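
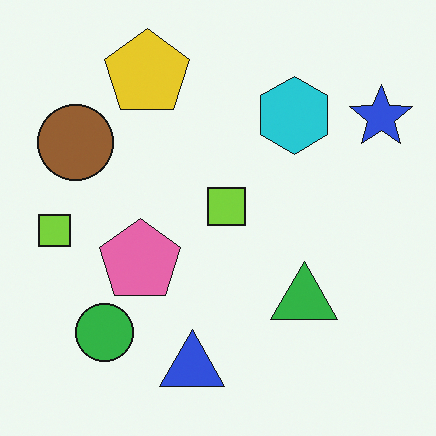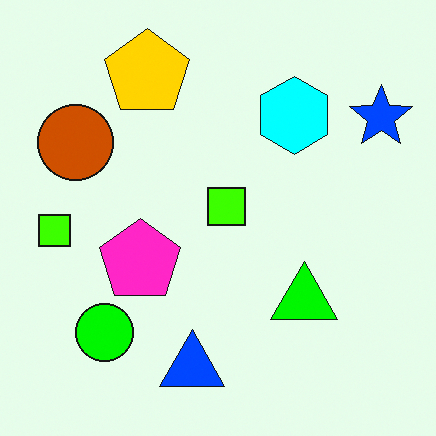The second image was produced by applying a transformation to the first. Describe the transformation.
The transformation is: made much more vivid (saturation change).

All colors are more vivid — a global saturation change.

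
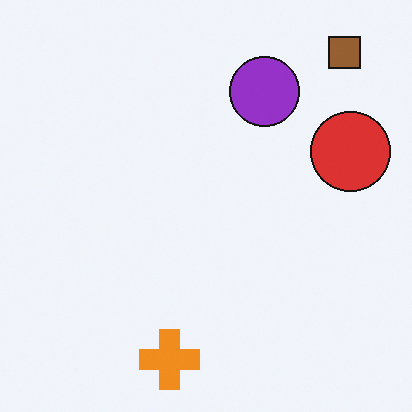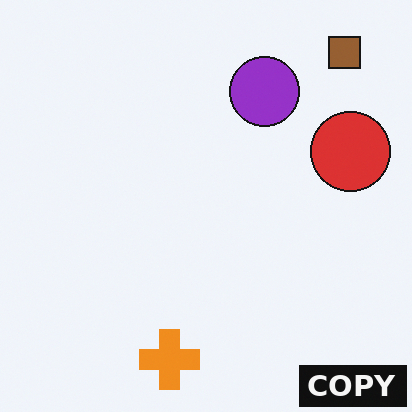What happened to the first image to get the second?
It was watermarked with the text "COPY" in the lower-right corner.

A dark label reading "COPY" appears in the lower-right corner.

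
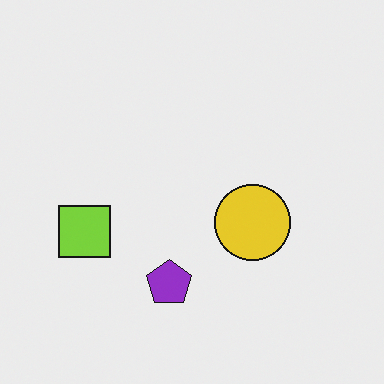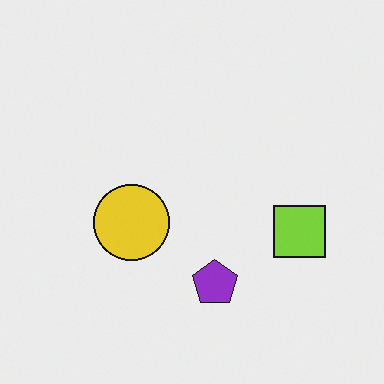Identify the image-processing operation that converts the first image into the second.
Flipped horizontally (left ↔ right).

The lime square is in the left of the first image and the right of the second — shapes on opposite sides of the vertical midline have swapped in a mirror flip.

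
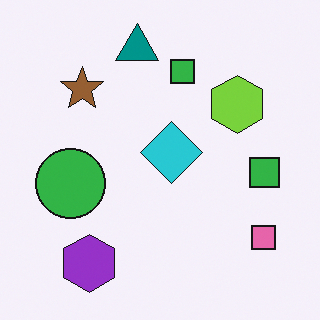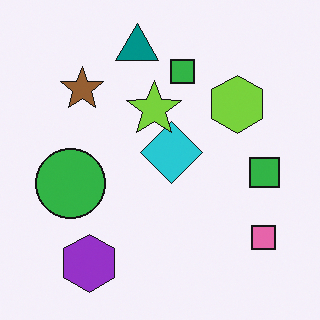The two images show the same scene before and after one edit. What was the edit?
Overlaid with an additional lime star.

A lime star appears in the second image that is absent from the first.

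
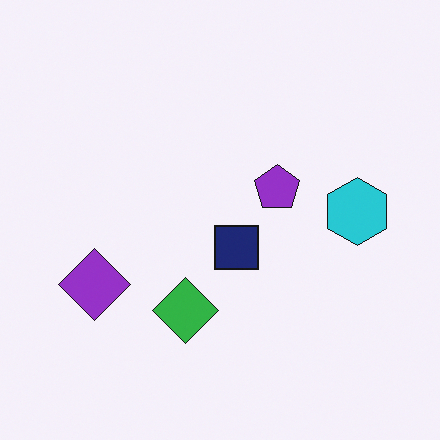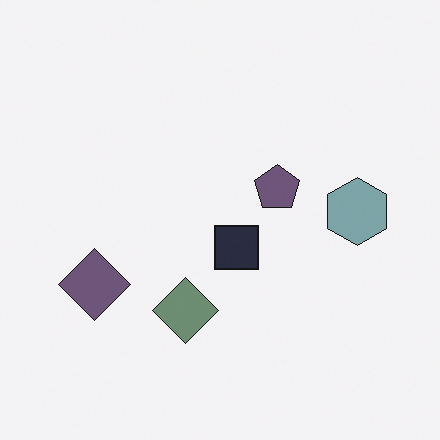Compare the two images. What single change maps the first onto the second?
The image was made much more muted (saturation change).

All colors are more muted and greyish — a global saturation change.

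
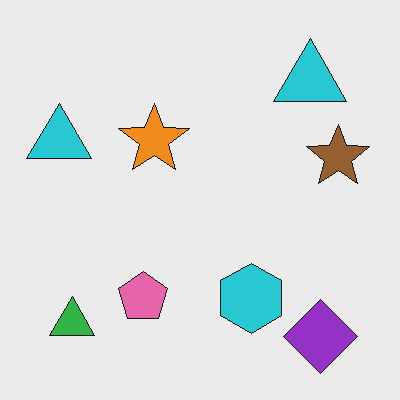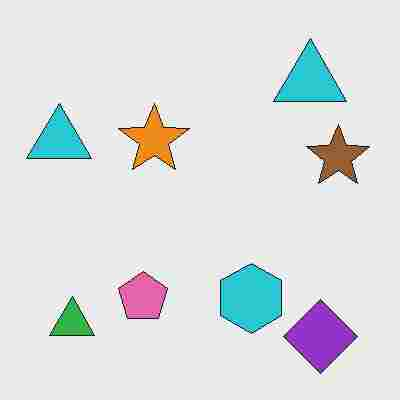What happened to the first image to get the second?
This is the original image degraded with heavy JPEG compression.

Blocky 8×8 compression artifacts appear around shape edges and the flat background shows ringing — characteristic JPEG degradation.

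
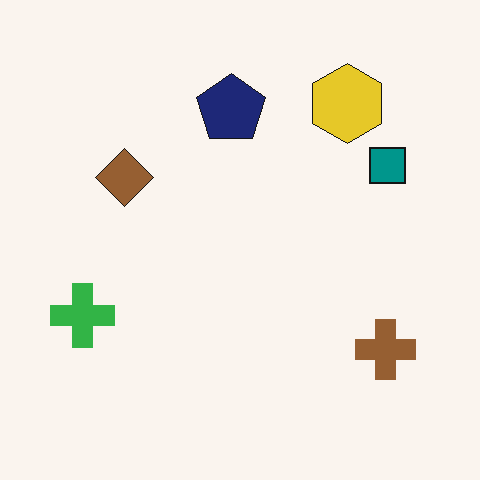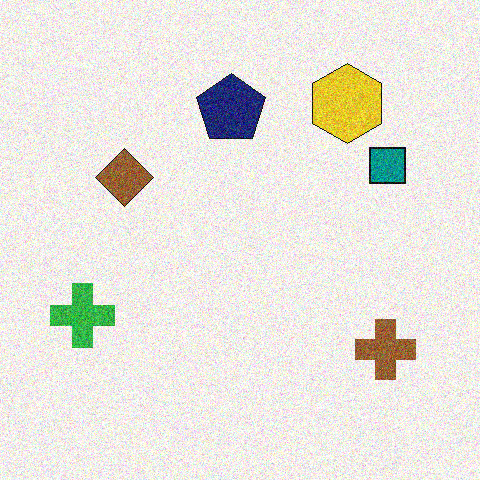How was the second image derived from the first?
The second image is the first degraded with moderate additive noise.

Random speckle covers the whole image, including the flat background.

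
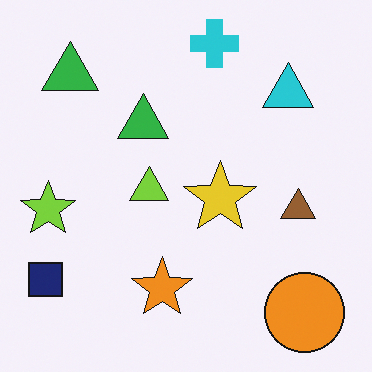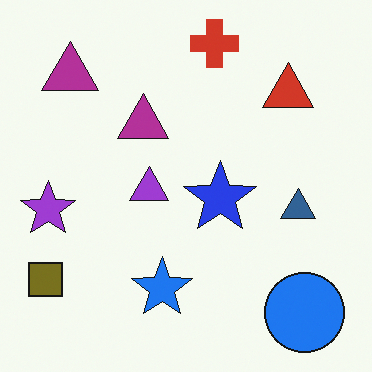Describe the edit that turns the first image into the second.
It was hue-shifted by a large amount.

Every shape's color has rotated by the same amount around the hue wheel — a uniform hue shift.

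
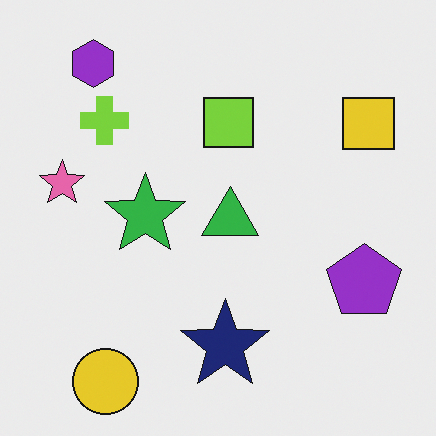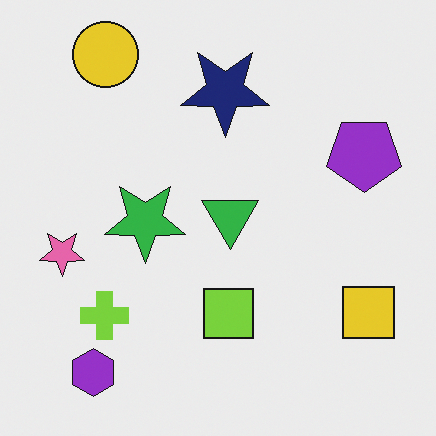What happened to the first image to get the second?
It was flipped vertically (top ↔ bottom).

The yellow circle is in the bottom-left of the first image and the top-left of the second — shapes on opposite sides of the horizontal midline have swapped in a mirror flip.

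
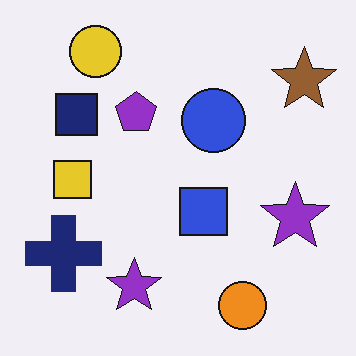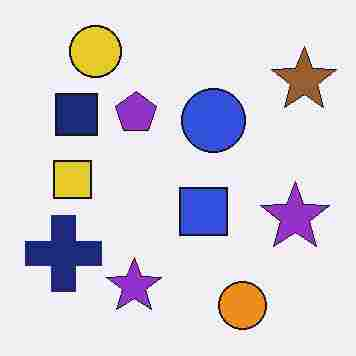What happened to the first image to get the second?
The transformation is: heavily JPEG-compressed with obvious blocking artifacts.

Blocky 8×8 compression artifacts appear around shape edges and the flat background shows ringing — characteristic JPEG degradation.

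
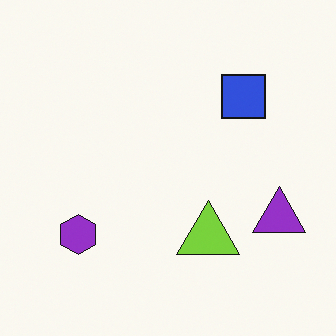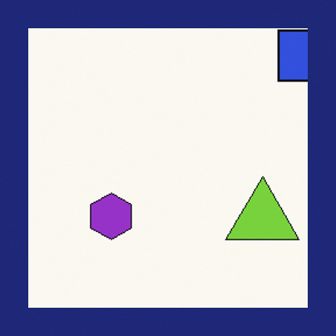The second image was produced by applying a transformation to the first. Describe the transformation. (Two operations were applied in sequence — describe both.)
The transformation is: cropped to a modestly smaller region and rescaled, then framed with a navy border.

The visible shapes are larger and the field of view is narrower; shapes near the original edges may be partly or wholly outside the frame — a crop-and-rescale. A solid navy frame runs around the edge of the second image, with the content slightly shrunk inside it.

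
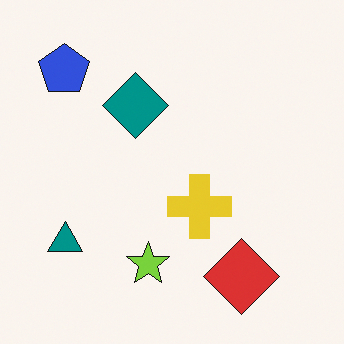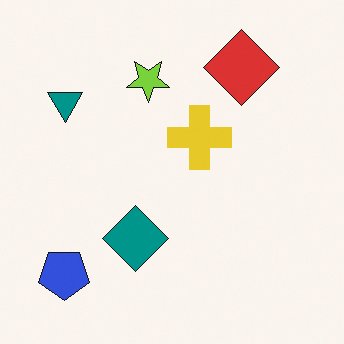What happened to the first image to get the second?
This is the original image flipped vertically (top ↔ bottom).

The red diamond is in the bottom-right of the first image and the top-right of the second — shapes on opposite sides of the horizontal midline have swapped in a mirror flip.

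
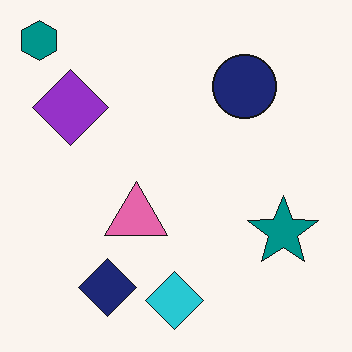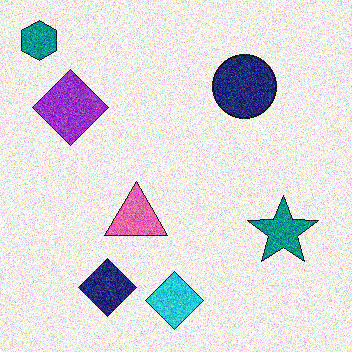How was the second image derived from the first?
The second image is the first degraded with strong gaussian noise.

Random speckle covers the whole image, including the flat background.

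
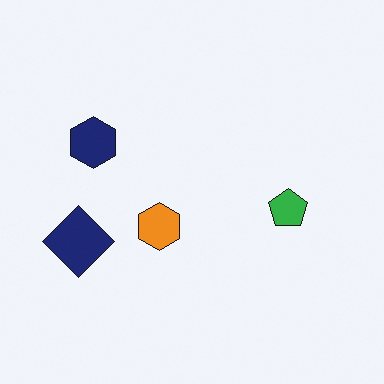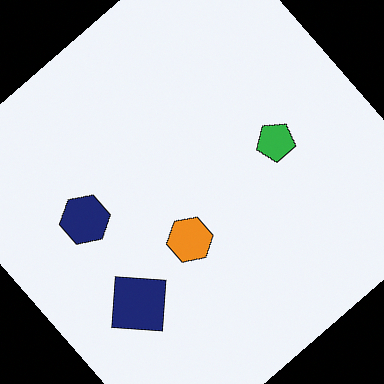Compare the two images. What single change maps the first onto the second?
This is the original image rotated counter-clockwise by a large amount — several tens of degrees.

Every shape is tilted by the same angle and the image corners show triangular fill wedges — a whole-image rotation by a non-right angle.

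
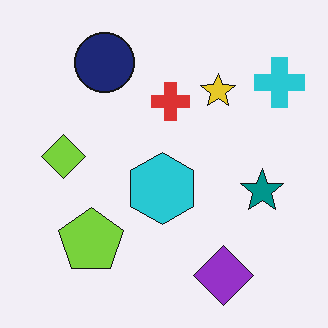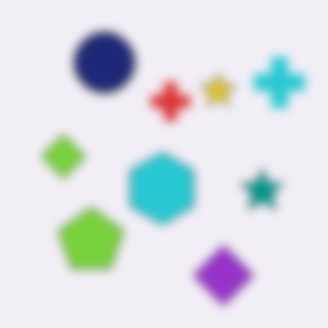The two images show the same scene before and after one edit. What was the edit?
This is the original image strongly gaussian-blurred.

Shape edges and outlines are uniformly softened across the whole image.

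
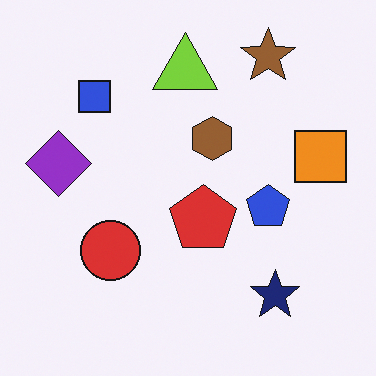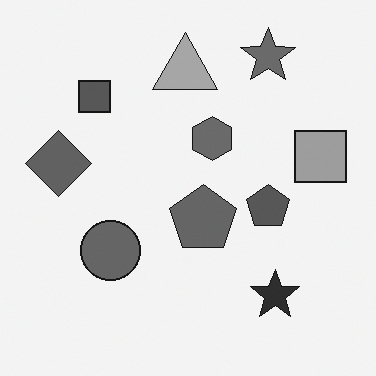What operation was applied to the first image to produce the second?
Converted to grayscale.

All color is removed — every shape is now a shade of grey.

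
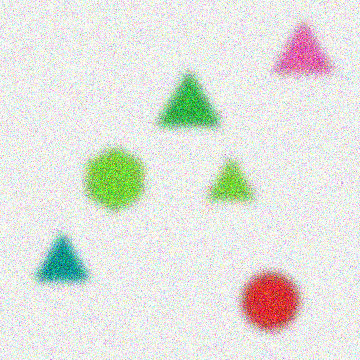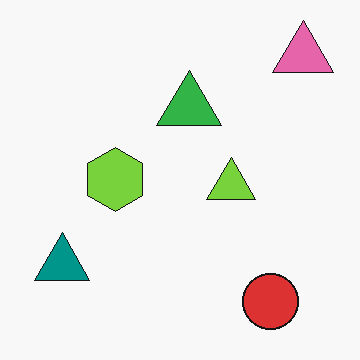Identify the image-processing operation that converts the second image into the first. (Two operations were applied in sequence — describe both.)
The transformation is: heavily blurred, then degraded with a thick layer of grain.

Shape edges and outlines are uniformly softened across the whole image. Random speckle covers the whole image, including the flat background.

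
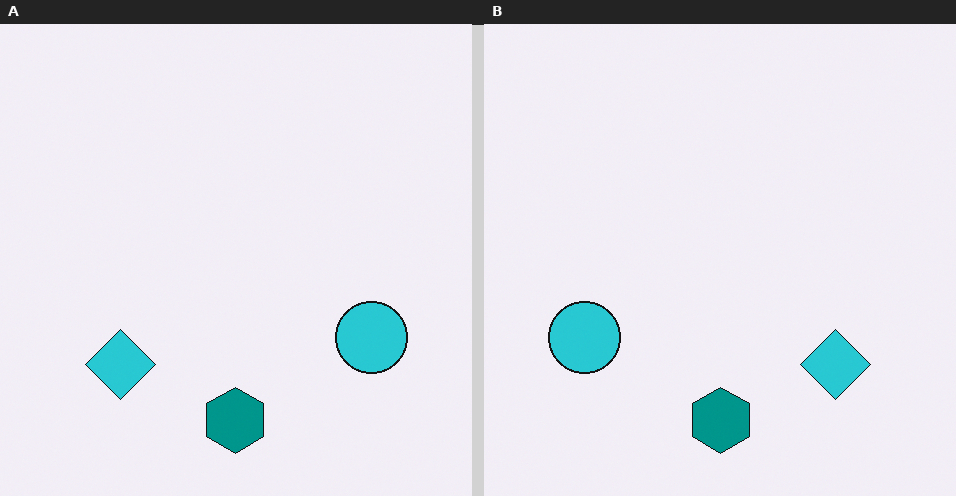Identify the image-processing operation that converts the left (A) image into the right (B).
Flipped horizontally (left ↔ right).

The cyan circle is in the right of the left (A) image and the left of the right (B) — shapes on opposite sides of the vertical midline have swapped in a mirror flip.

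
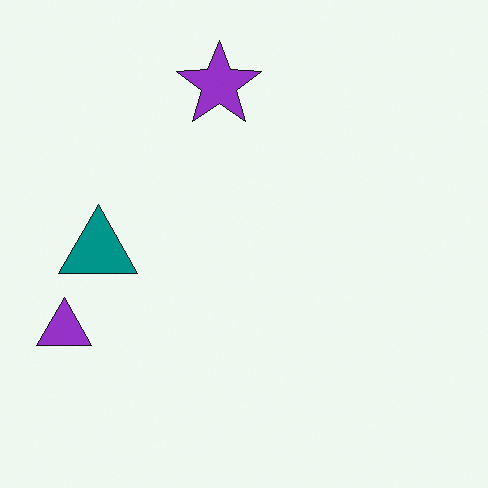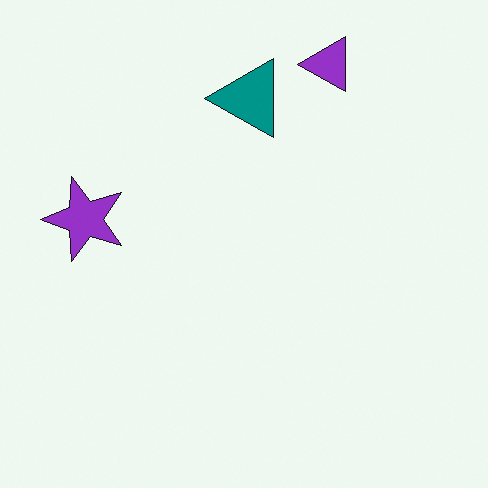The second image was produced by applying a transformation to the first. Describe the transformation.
Transposed (reflected across the top-left ↔ bottom-right diagonal).

Shapes have swapped their row and column positions — what was in the top-right is now in the bottom-left — a diagonal reflection.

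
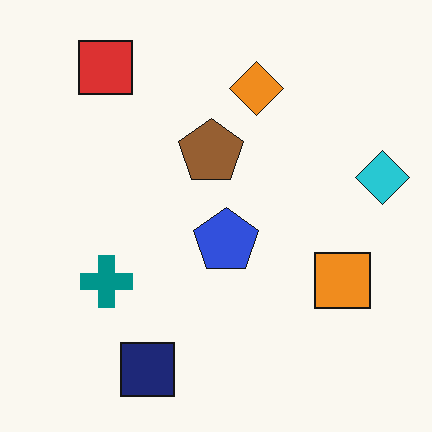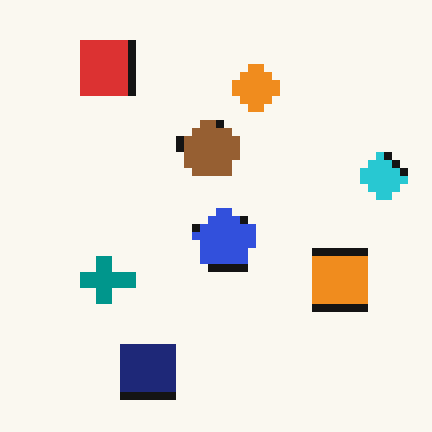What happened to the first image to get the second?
The second image is the first moderately pixelated.

Shapes are reduced to large square blocks; fine edges and outlines are lost — a downscale-then-upscale (mosaic) effect.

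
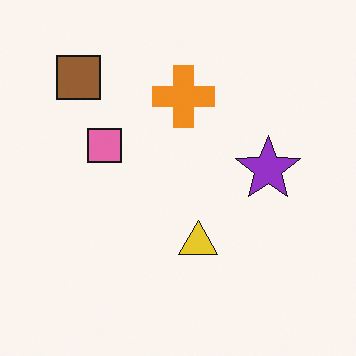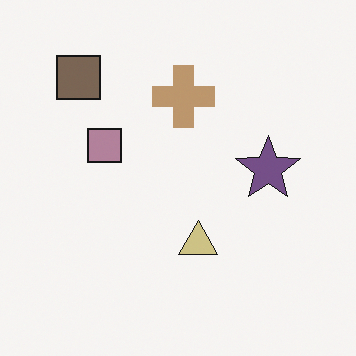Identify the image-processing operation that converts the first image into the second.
The image was made much more muted (saturation change).

All colors are more muted and greyish — a global saturation change.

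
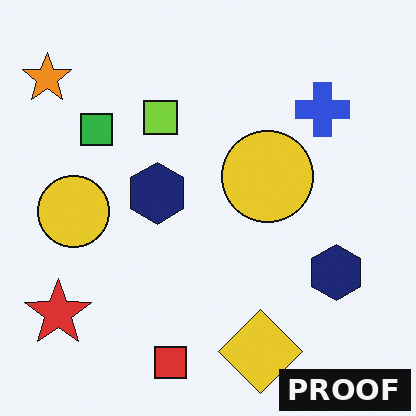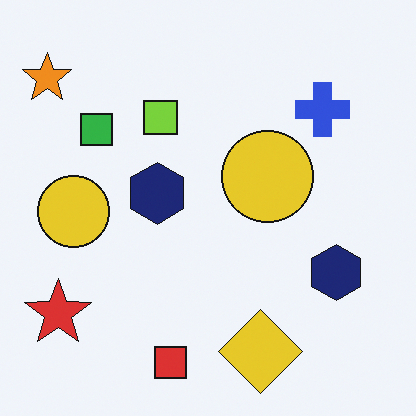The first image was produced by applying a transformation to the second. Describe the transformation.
It was watermarked with the text "PROOF" in the lower-right corner.

A dark label reading "PROOF" appears in the lower-right corner.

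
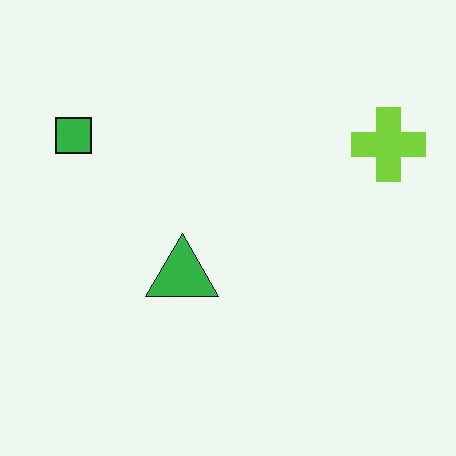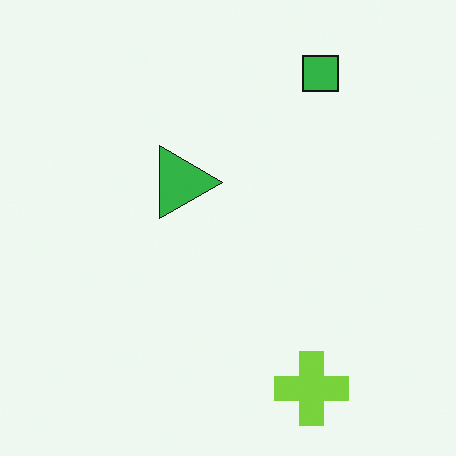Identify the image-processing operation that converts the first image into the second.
The transformation is: rotated 90° clockwise.

The green square sits in the top-left of the first image and the top-right of the second — consistent with a whole-image 90° clockwise rotation.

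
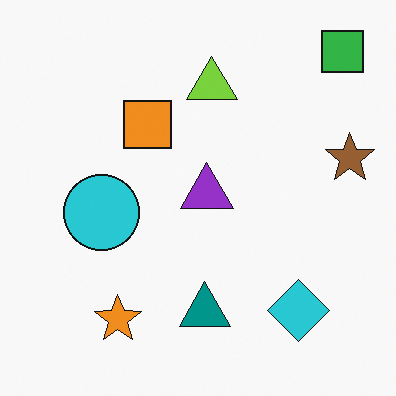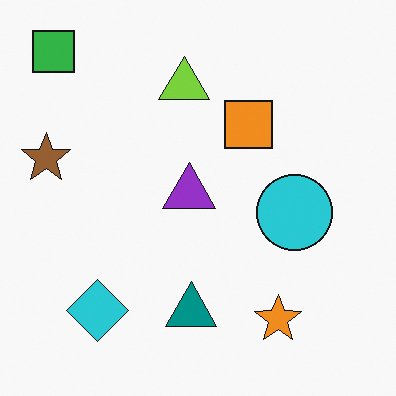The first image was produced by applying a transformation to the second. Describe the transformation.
It was flipped horizontally (left ↔ right).

The brown star is in the left of the second image and the right of the first — shapes on opposite sides of the vertical midline have swapped in a mirror flip.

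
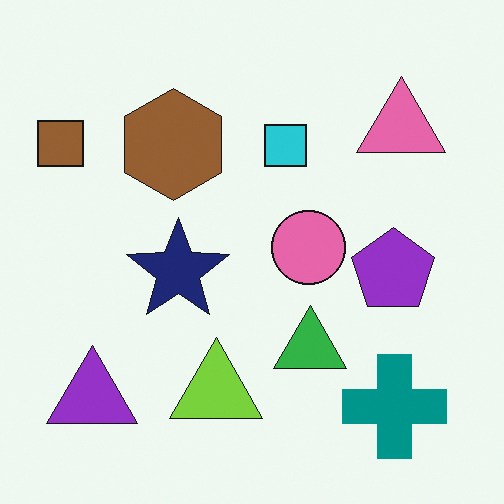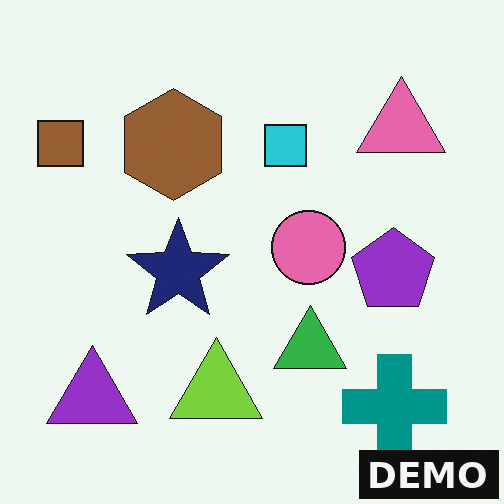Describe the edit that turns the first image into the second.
The transformation is: watermarked with the text "DEMO" in the lower-right corner.

A dark label reading "DEMO" appears in the lower-right corner.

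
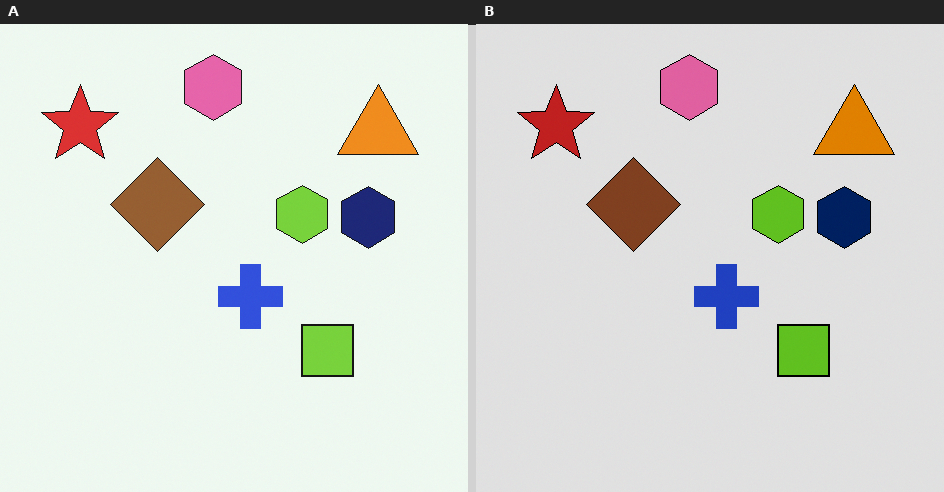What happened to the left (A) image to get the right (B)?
The right (B) image is the left (A) posterized to a reduced palette.

Each flat color has snapped to a coarser quantized level — most visibly, the near-white background has dropped to a flat grey.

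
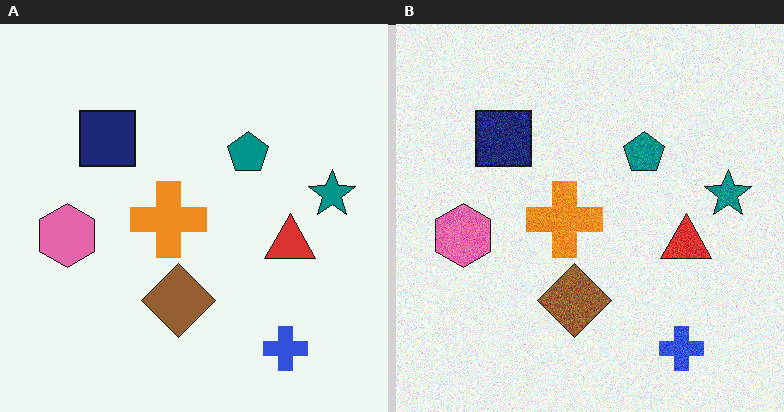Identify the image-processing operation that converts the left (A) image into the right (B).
The transformation is: degraded with moderate additive noise.

Random speckle covers the whole image, including the flat background.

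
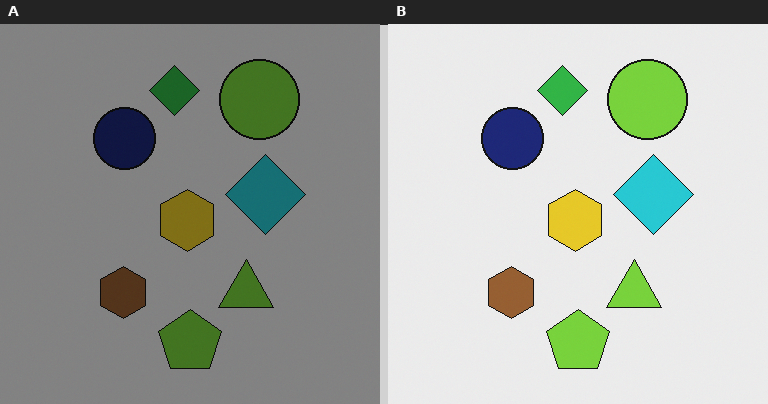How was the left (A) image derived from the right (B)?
The image was noticeably darkened.

Every pixel — background and shapes alike — is uniformly darkened.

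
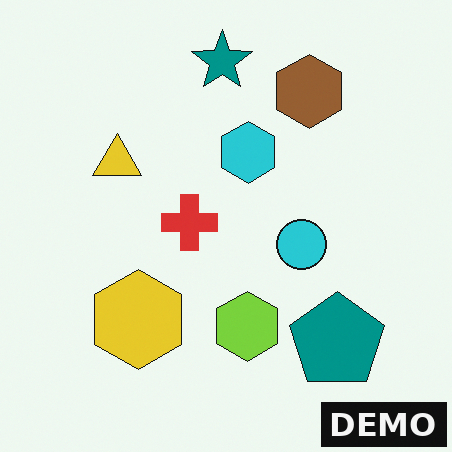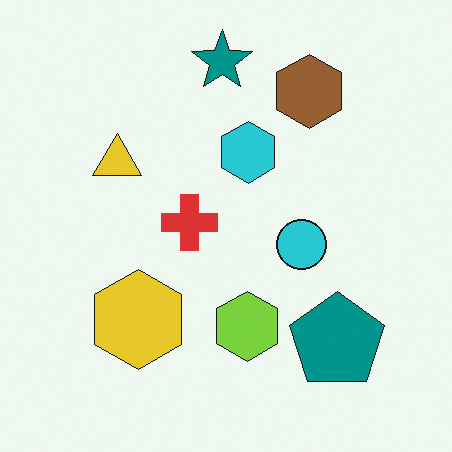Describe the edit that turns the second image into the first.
Watermarked with the text "DEMO" in the lower-right corner.

A dark label reading "DEMO" appears in the lower-right corner.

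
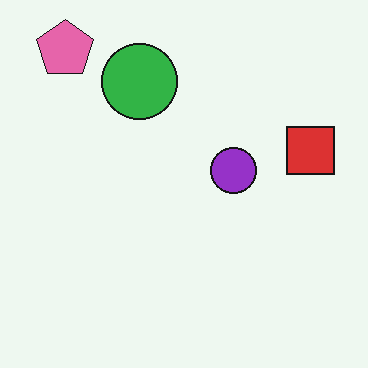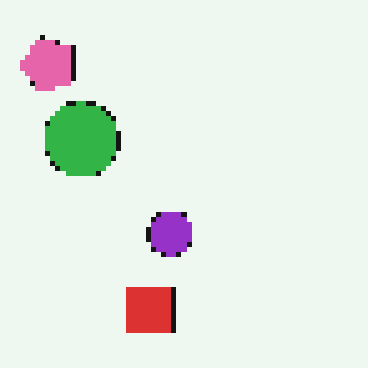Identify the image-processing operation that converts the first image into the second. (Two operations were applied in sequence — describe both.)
The transformation is: transposed (reflected across the top-left ↔ bottom-right diagonal), then mildly pixelated.

Shapes have swapped their row and column positions — what was in the top-right is now in the bottom-left — a diagonal reflection. Shapes are reduced to large square blocks; fine edges and outlines are lost — a downscale-then-upscale (mosaic) effect.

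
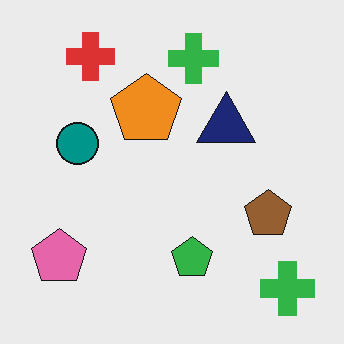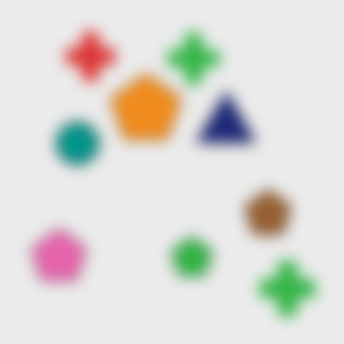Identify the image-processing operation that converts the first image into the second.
The image was heavily blurred.

Shape edges and outlines are uniformly softened across the whole image.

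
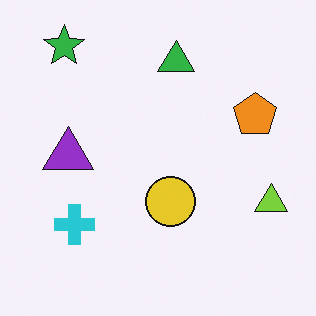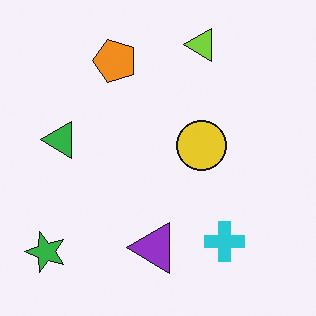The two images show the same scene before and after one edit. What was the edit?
This is the original image rotated 90° counter-clockwise.

The green star sits in the top-left of the first image and the bottom-left of the second — consistent with a whole-image 90° counter-clockwise rotation.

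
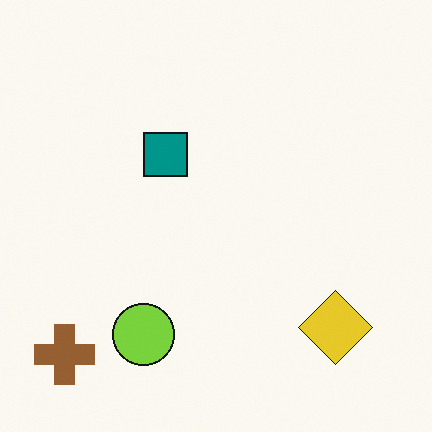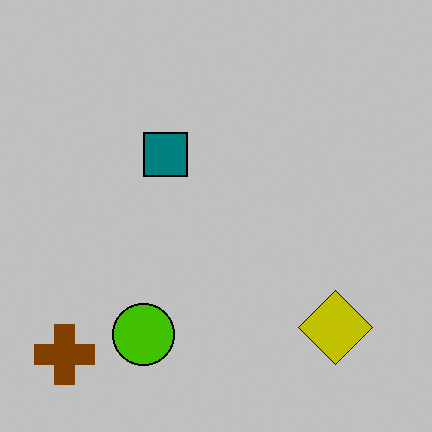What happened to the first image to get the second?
The second image is the first aggressively posterized.

Each flat color has snapped to a coarser quantized level — most visibly, the near-white background has dropped to a flat grey.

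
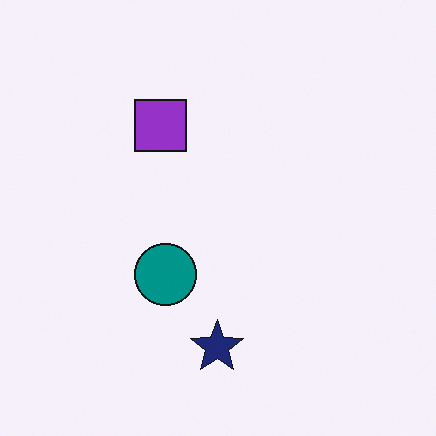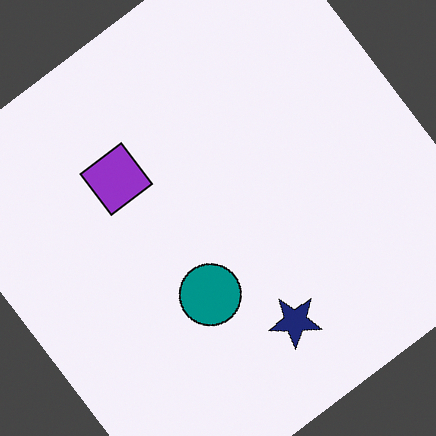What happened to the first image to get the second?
The image was rotated counter-clockwise by a large amount — several tens of degrees.

Every shape is tilted by the same angle and the image corners show triangular fill wedges — a whole-image rotation by a non-right angle.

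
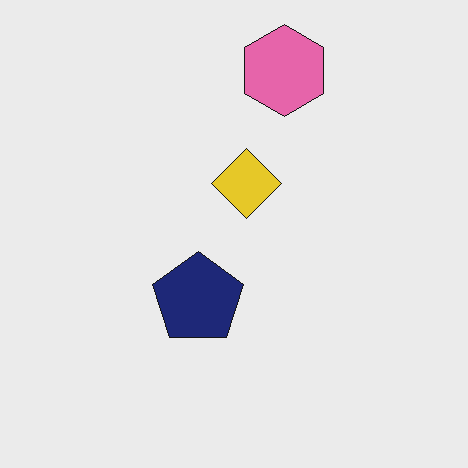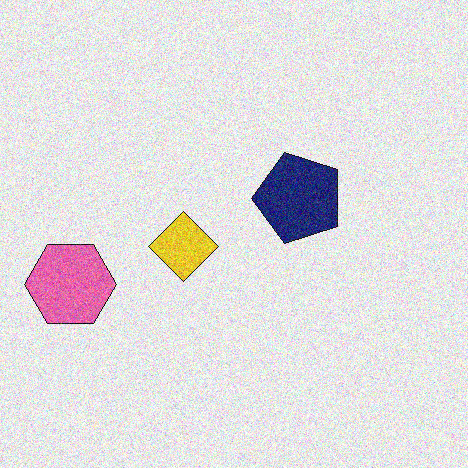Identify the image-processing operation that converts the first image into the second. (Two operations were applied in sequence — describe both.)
It was degraded with moderate additive noise, then transposed (reflected across the top-left ↔ bottom-right diagonal).

Random speckle covers the whole image, including the flat background. Shapes have swapped their row and column positions — what was in the top-right is now in the bottom-left — a diagonal reflection.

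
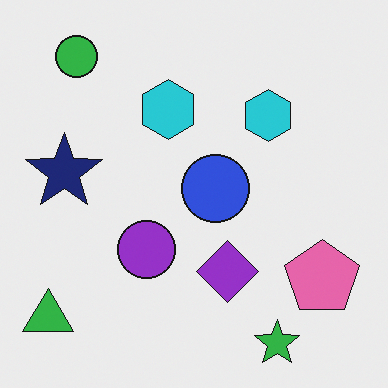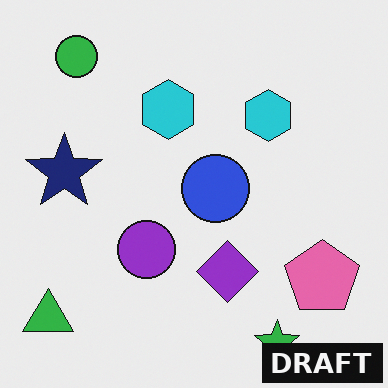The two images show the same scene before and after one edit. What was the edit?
The transformation is: watermarked with the text "DRAFT" in the lower-right corner.

A dark label reading "DRAFT" appears in the lower-right corner.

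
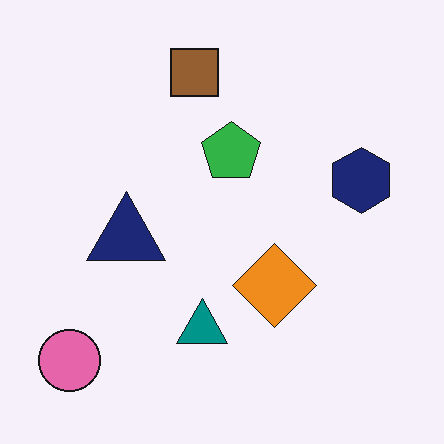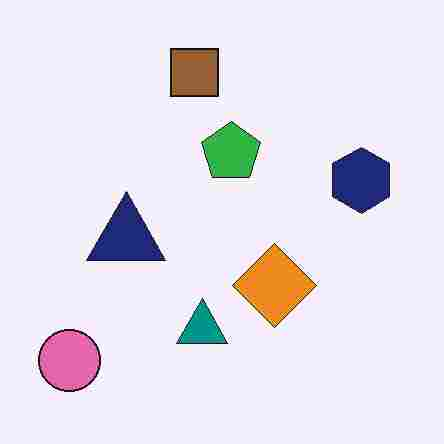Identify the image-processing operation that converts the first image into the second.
Heavily JPEG-compressed with obvious blocking artifacts.

Blocky 8×8 compression artifacts appear around shape edges and the flat background shows ringing — characteristic JPEG degradation.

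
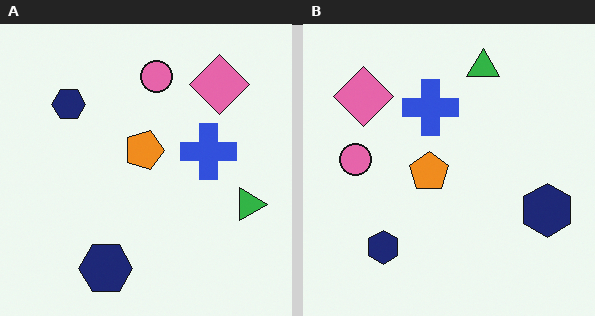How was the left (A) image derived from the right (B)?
Rotated 90° clockwise.

The pink diamond sits in the top-left of the right (B) image and the top-right of the left (A) — consistent with a whole-image 90° clockwise rotation.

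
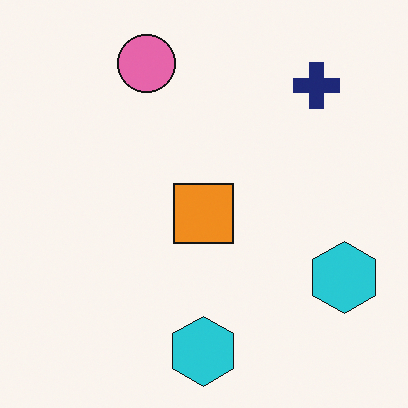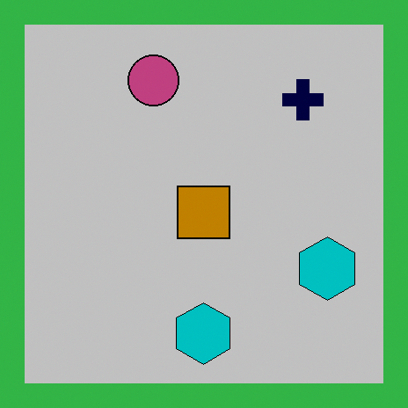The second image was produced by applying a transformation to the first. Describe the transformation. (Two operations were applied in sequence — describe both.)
The transformation is: aggressively posterized, then framed with a green border.

Each flat color has snapped to a coarser quantized level — most visibly, the near-white background has dropped to a flat grey. A solid green frame runs around the edge of the second image, with the content slightly shrunk inside it.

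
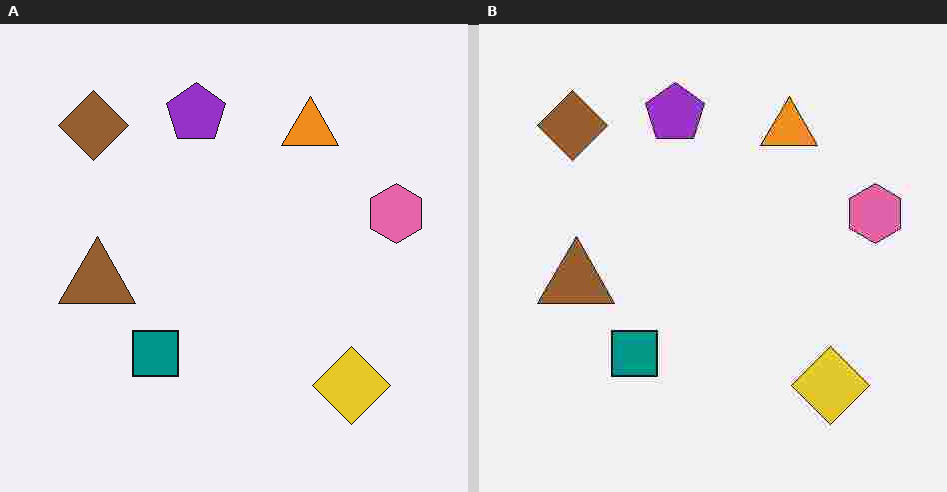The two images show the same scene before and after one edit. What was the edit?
The right (B) image is the left (A) heavily JPEG-compressed with obvious blocking artifacts.

Blocky 8×8 compression artifacts appear around shape edges and the flat background shows ringing — characteristic JPEG degradation.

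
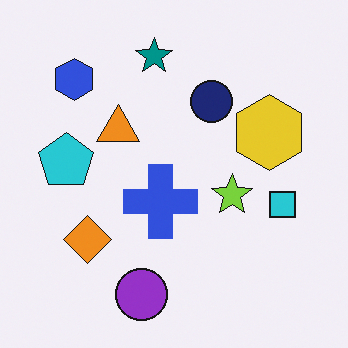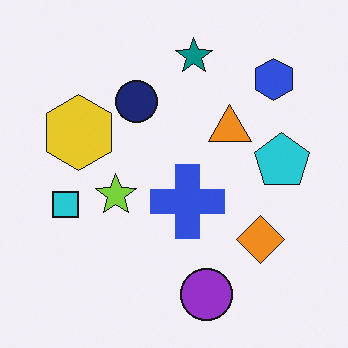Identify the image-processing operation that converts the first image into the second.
The transformation is: flipped horizontally (left ↔ right).

The cyan square is in the right of the first image and the left of the second — shapes on opposite sides of the vertical midline have swapped in a mirror flip.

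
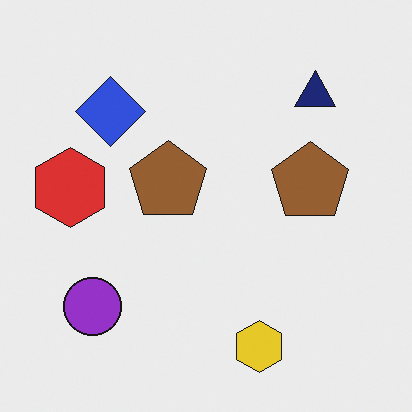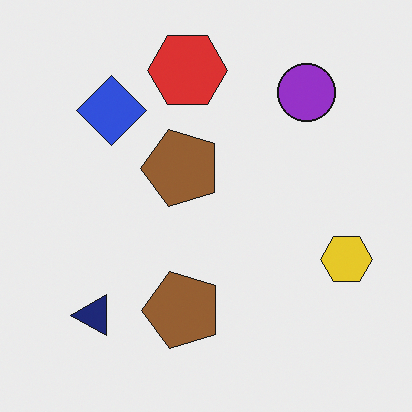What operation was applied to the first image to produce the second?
The second image is the first transposed (reflected across the top-left ↔ bottom-right diagonal).

Shapes have swapped their row and column positions — what was in the top-right is now in the bottom-left — a diagonal reflection.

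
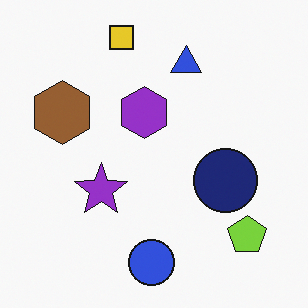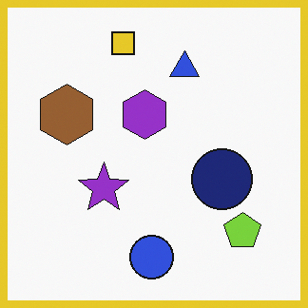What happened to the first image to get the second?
It was framed with a yellow border.

A solid yellow frame runs around the edge of the second image, with the content slightly shrunk inside it.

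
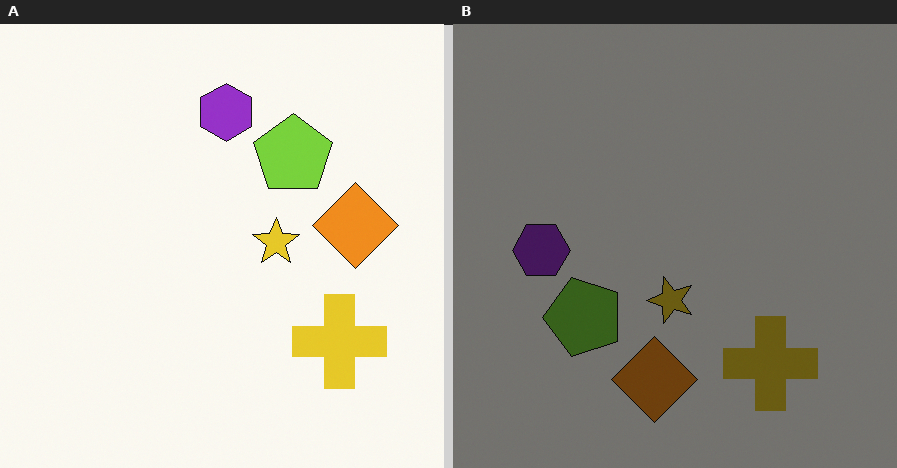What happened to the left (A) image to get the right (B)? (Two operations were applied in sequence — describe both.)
The right (B) image is the left (A) transposed (reflected across the top-left ↔ bottom-right diagonal), then noticeably darkened.

Shapes have swapped their row and column positions — what was in the top-right is now in the bottom-left — a diagonal reflection. Every pixel — background and shapes alike — is uniformly darkened.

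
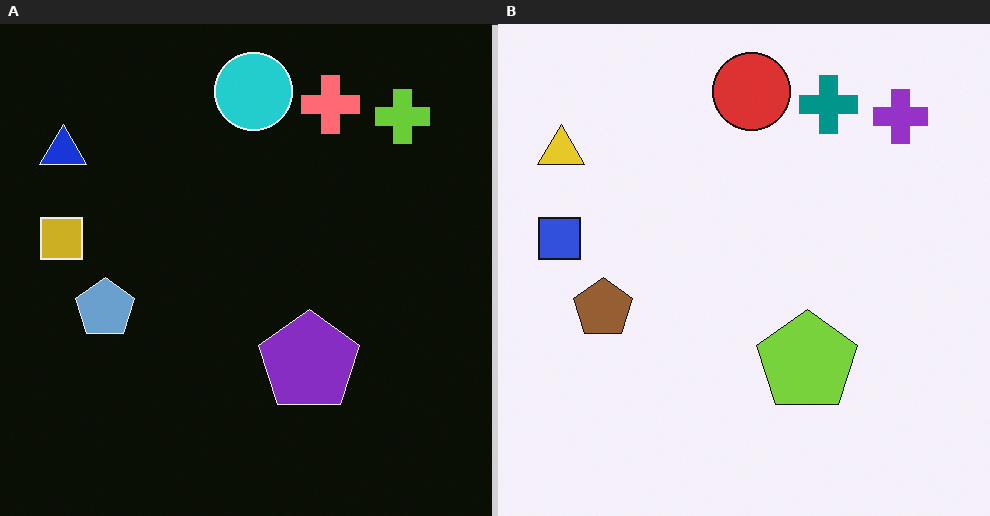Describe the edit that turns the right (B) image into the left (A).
The left (A) image is the right (B) color-inverted (negative).

The light background has become dark and every shape's color is its complement — a photographic negative.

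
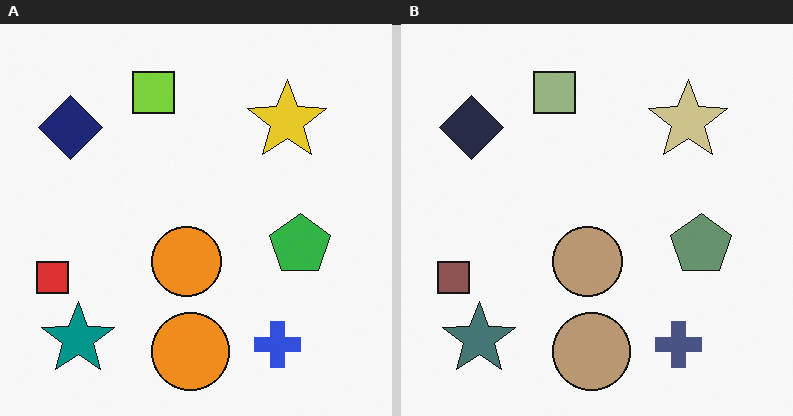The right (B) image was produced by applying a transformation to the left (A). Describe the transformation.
This is the original image heavily desaturated.

All colors are more muted and greyish — a global saturation change.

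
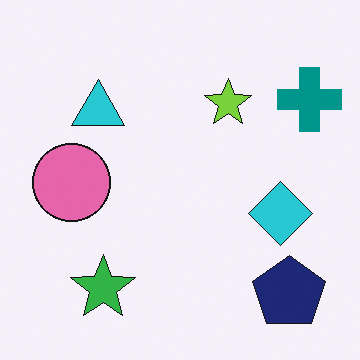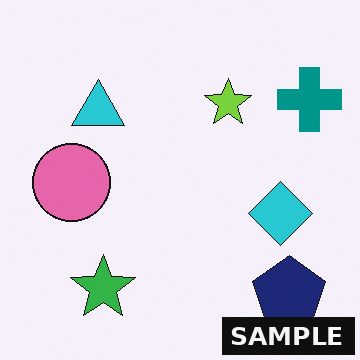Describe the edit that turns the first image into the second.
The image was watermarked with the text "SAMPLE" in the lower-right corner.

A dark label reading "SAMPLE" appears in the lower-right corner.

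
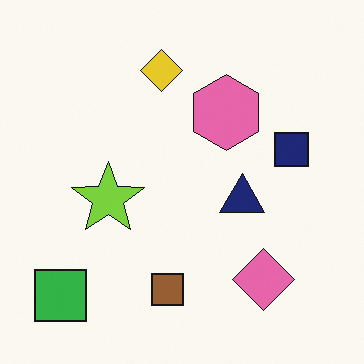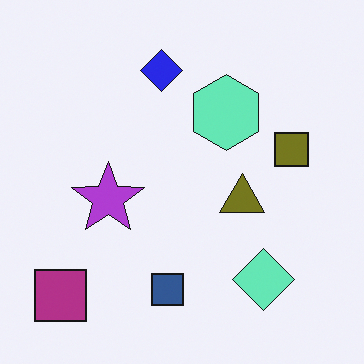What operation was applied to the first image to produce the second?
This is the original image hue-shifted by a large amount.

Every shape's color has rotated by the same amount around the hue wheel — a uniform hue shift.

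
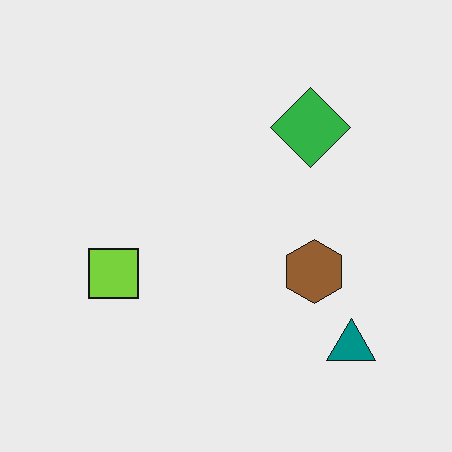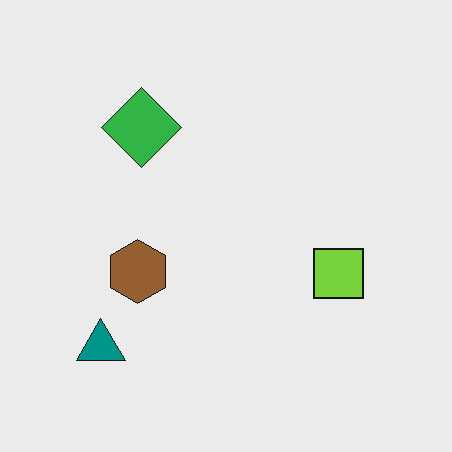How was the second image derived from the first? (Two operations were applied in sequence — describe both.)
Flipped horizontally (left ↔ right), then given moderate JPEG compression.

The teal triangle is in the bottom-right of the first image and the bottom-left of the second — shapes on opposite sides of the vertical midline have swapped in a mirror flip. Blocky 8×8 compression artifacts appear around shape edges and the flat background shows ringing — characteristic JPEG degradation.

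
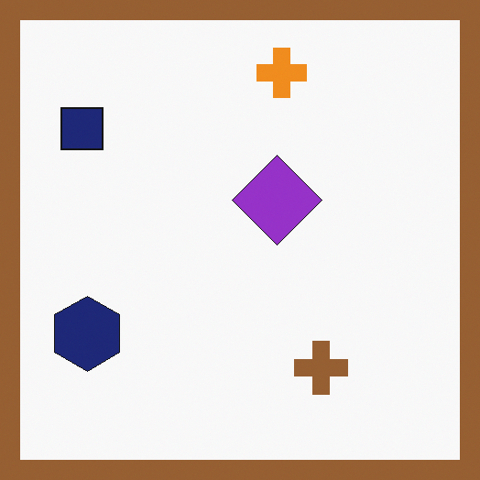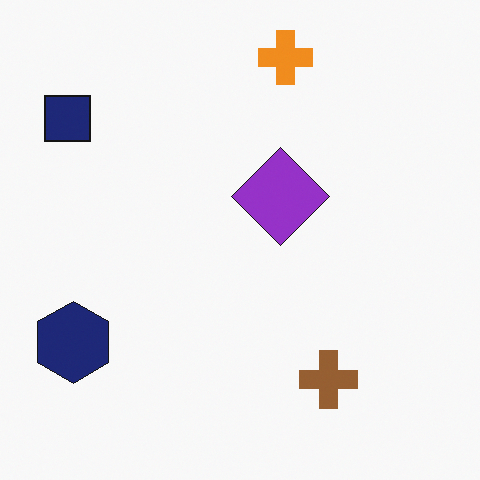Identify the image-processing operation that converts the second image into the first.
Framed with a brown border.

A solid brown frame runs around the edge of the first image, with the content slightly shrunk inside it.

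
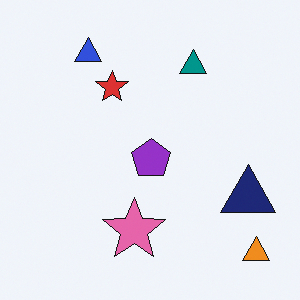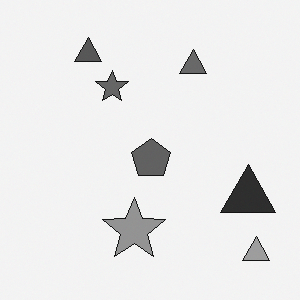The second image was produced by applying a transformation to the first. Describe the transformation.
The transformation is: converted to grayscale.

All color is removed — every shape is now a shade of grey.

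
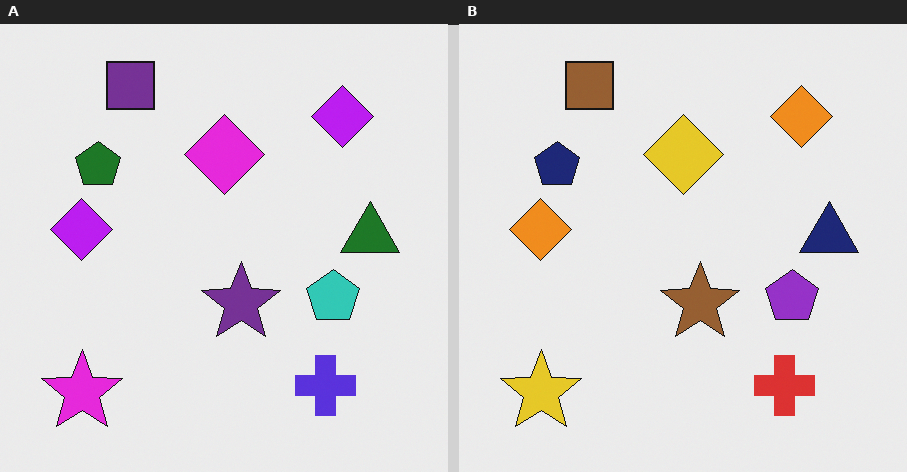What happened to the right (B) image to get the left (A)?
The image was hue-shifted through roughly half the color wheel.

Every shape's color has rotated by the same amount around the hue wheel — a uniform hue shift.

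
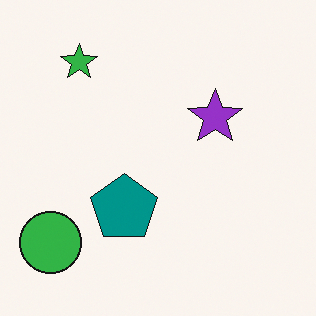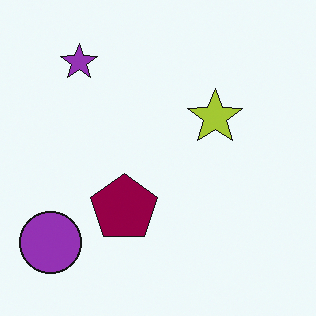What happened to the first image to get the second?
The image was hue-shifted by a large amount.

Every shape's color has rotated by the same amount around the hue wheel — a uniform hue shift.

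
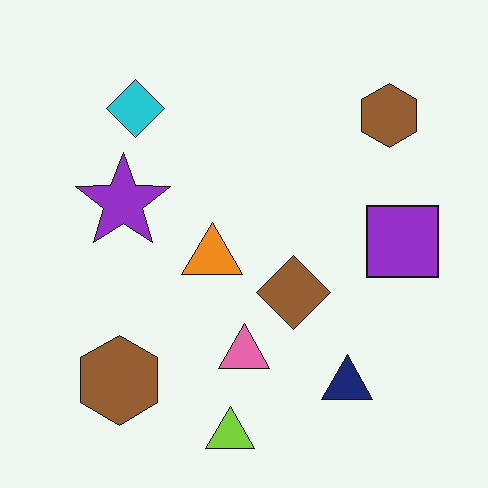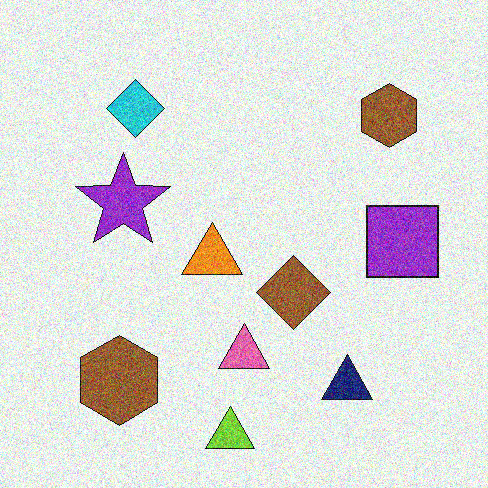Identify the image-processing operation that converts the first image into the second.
The transformation is: degraded with strong gaussian noise.

Random speckle covers the whole image, including the flat background.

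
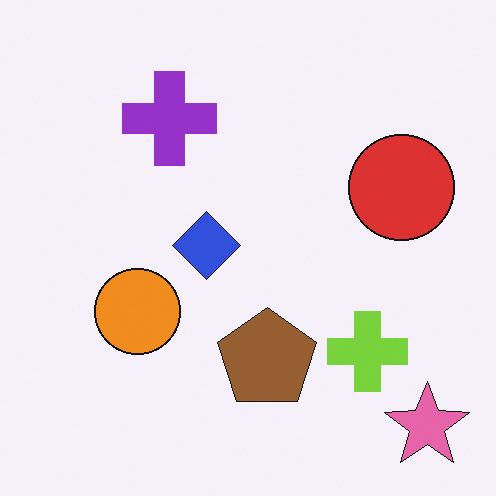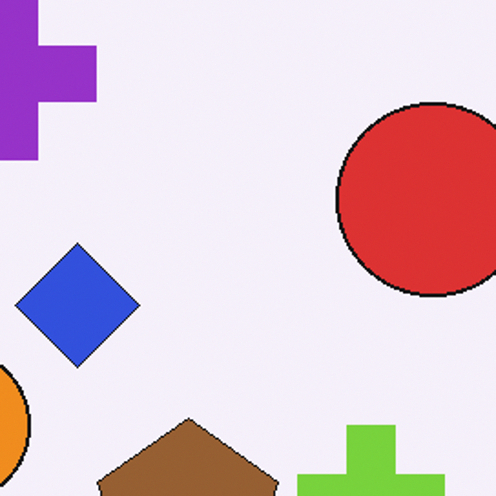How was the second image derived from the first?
It was cropped to a noticeably smaller region and rescaled.

The visible shapes are larger and the field of view is narrower; shapes near the original edges may be partly or wholly outside the frame — a crop-and-rescale.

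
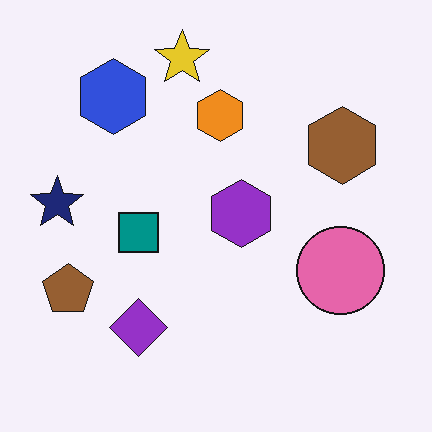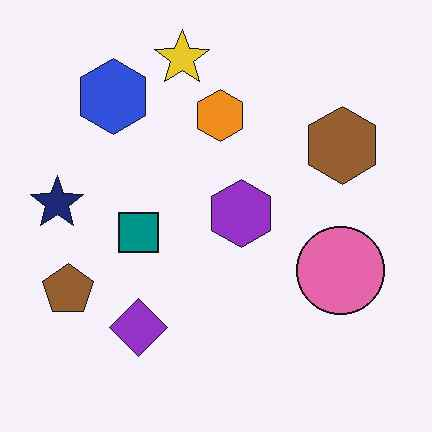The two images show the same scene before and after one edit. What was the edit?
Given moderate JPEG compression.

Blocky 8×8 compression artifacts appear around shape edges and the flat background shows ringing — characteristic JPEG degradation.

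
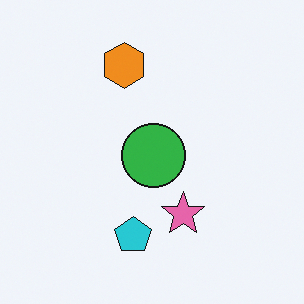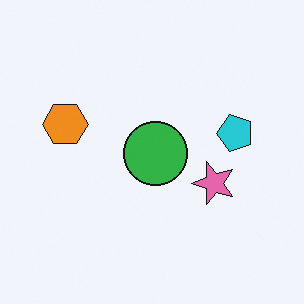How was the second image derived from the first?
The second image is the first transposed (reflected across the top-left ↔ bottom-right diagonal).

Shapes have swapped their row and column positions — what was in the top-right is now in the bottom-left — a diagonal reflection.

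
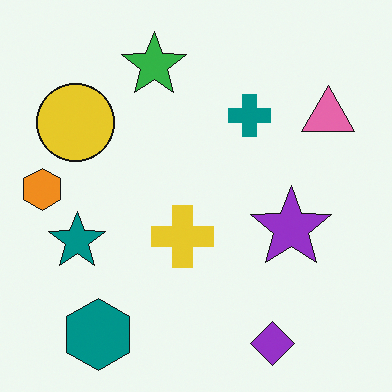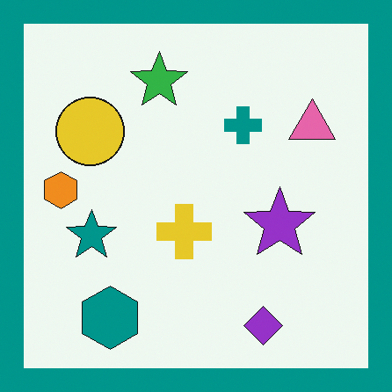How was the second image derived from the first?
The second image is the first framed with a teal border.

A solid teal frame runs around the edge of the second image, with the content slightly shrunk inside it.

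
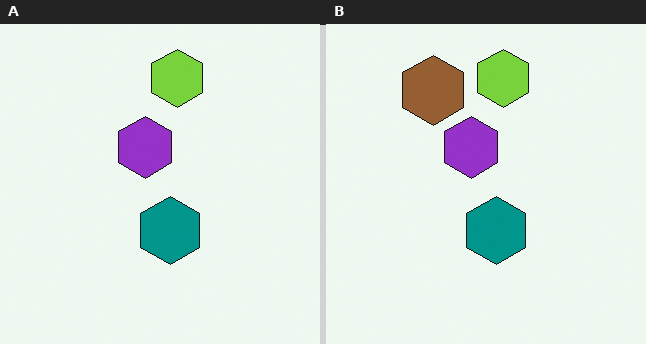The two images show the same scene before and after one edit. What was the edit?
The transformation is: overlaid with an additional brown hexagon.

A brown hexagon appears in the right (B) image that is absent from the left (A).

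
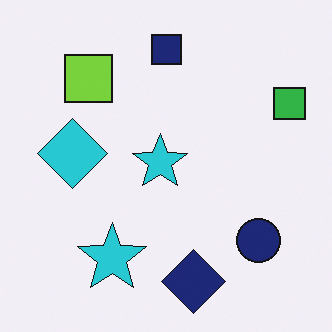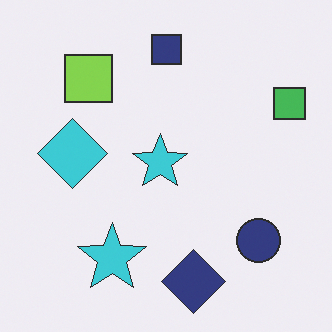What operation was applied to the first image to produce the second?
The image was given slightly reduced contrast.

Tones are pushed toward mid-grey across the whole image — a global contrast change.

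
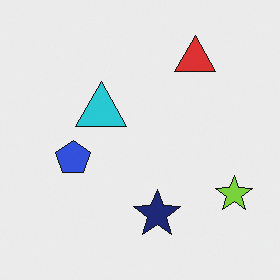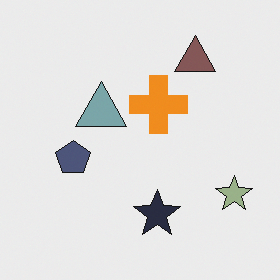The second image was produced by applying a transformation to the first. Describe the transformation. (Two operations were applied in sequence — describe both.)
It was heavily desaturated, then overlaid with an additional orange cross.

All colors are more muted and greyish — a global saturation change. An orange cross appears in the second image that is absent from the first.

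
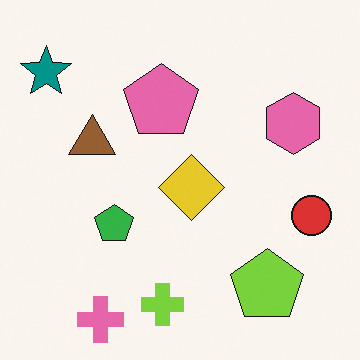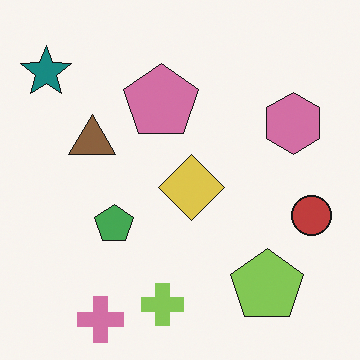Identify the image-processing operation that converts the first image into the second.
The image was slightly desaturated.

All colors are more muted and greyish — a global saturation change.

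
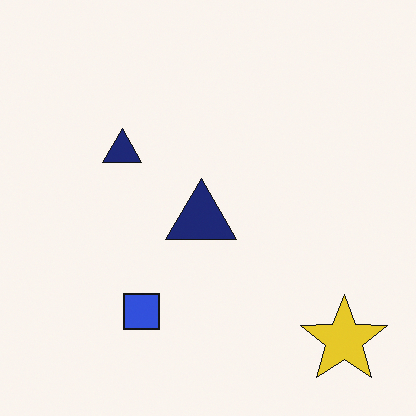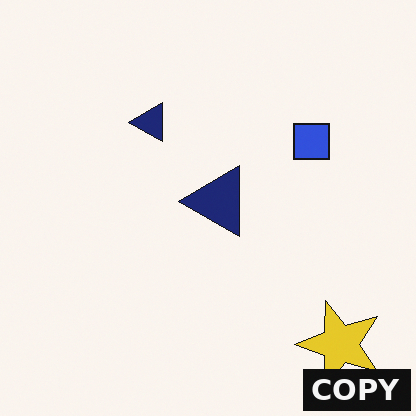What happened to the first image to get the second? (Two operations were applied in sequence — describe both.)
The image was transposed (reflected across the top-left ↔ bottom-right diagonal), then watermarked with the text "COPY" in the lower-right corner.

Shapes have swapped their row and column positions — what was in the top-right is now in the bottom-left — a diagonal reflection. A dark label reading "COPY" appears in the lower-right corner.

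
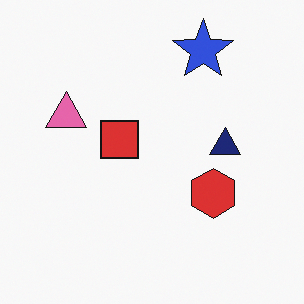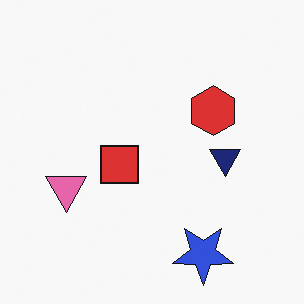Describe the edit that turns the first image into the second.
This is the original image flipped vertically (top ↔ bottom).

The blue star is in the top-right of the first image and the bottom-right of the second — shapes on opposite sides of the horizontal midline have swapped in a mirror flip.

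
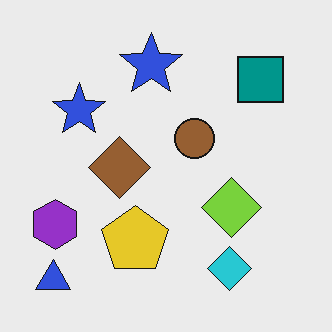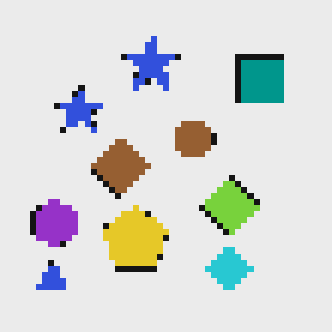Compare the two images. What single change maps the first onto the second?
This is the original image moderately pixelated.

Shapes are reduced to large square blocks; fine edges and outlines are lost — a downscale-then-upscale (mosaic) effect.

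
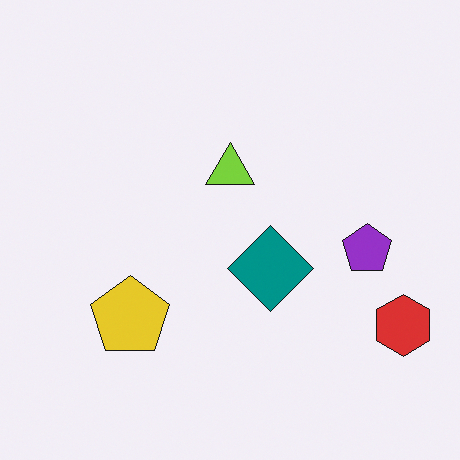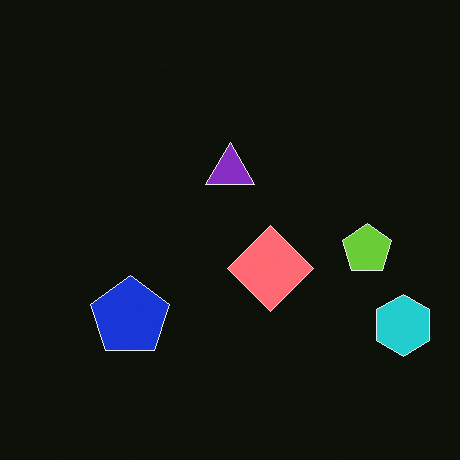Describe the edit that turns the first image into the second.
It was color-inverted (negative).

The light background has become dark and every shape's color is its complement — a photographic negative.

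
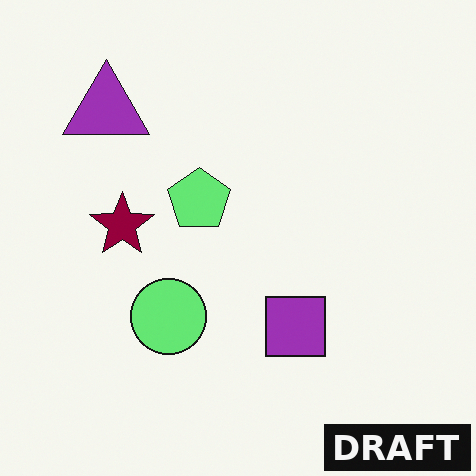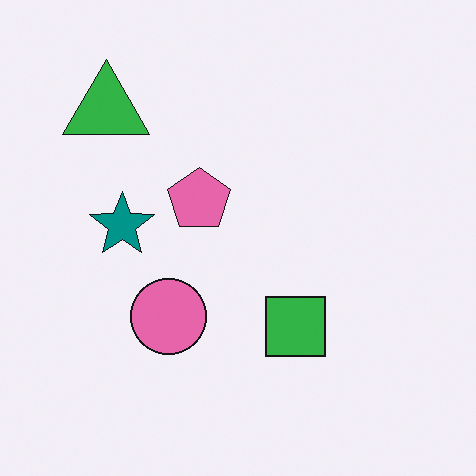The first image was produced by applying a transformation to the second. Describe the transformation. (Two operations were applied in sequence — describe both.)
This is the original image hue-shifted through roughly half the color wheel, then watermarked with the text "DRAFT" in the lower-right corner.

Every shape's color has rotated by the same amount around the hue wheel — a uniform hue shift. A dark label reading "DRAFT" appears in the lower-right corner.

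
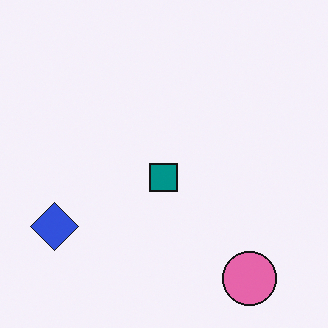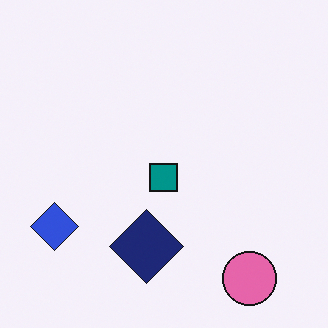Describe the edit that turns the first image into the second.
It was overlaid with an additional navy diamond.

A navy diamond appears in the second image that is absent from the first.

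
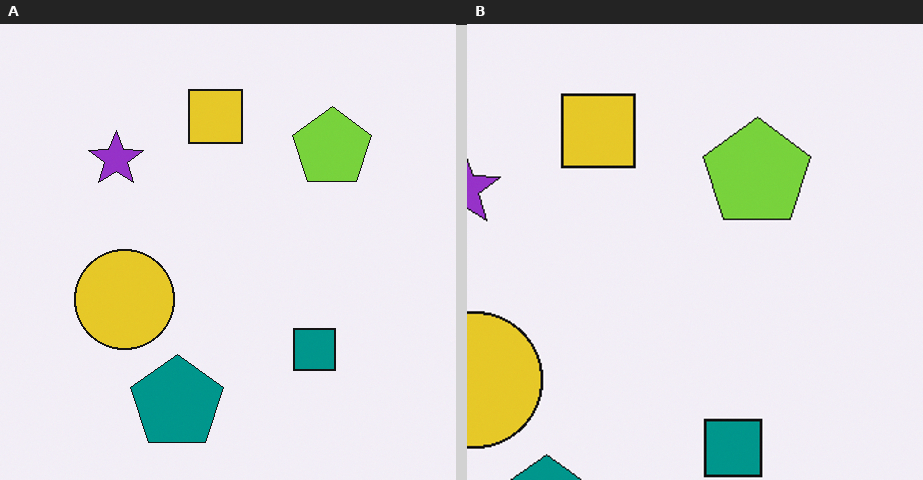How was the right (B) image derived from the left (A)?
It was cropped slightly and scaled back up.

The visible shapes are larger and the field of view is narrower; shapes near the original edges may be partly or wholly outside the frame — a crop-and-rescale.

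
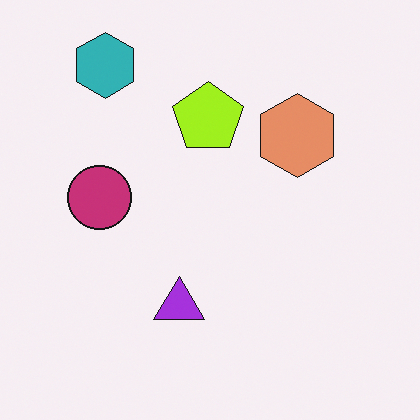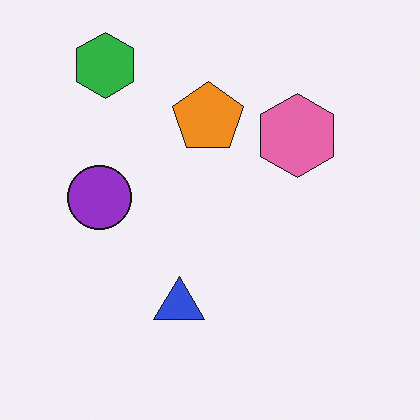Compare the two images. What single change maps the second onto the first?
The image was hue-shifted slightly.

Every shape's color has rotated by the same amount around the hue wheel — a uniform hue shift.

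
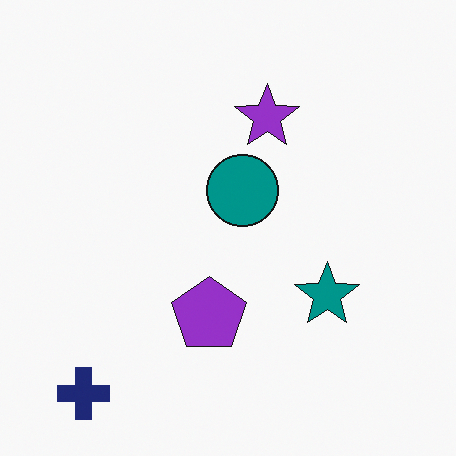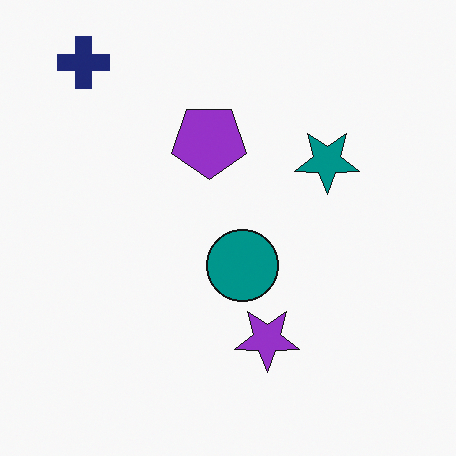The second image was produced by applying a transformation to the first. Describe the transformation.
Flipped vertically (top ↔ bottom).

The navy cross is in the bottom-left of the first image and the top-left of the second — shapes on opposite sides of the horizontal midline have swapped in a mirror flip.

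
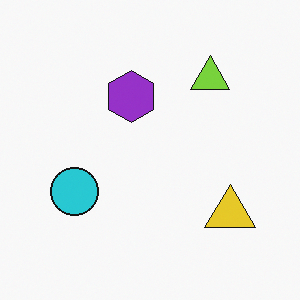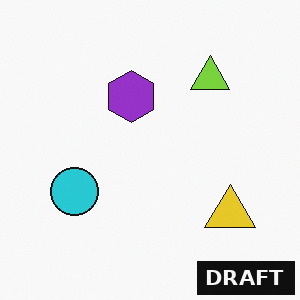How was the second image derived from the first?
The image was watermarked with the text "DRAFT" in the lower-right corner.

A dark label reading "DRAFT" appears in the lower-right corner.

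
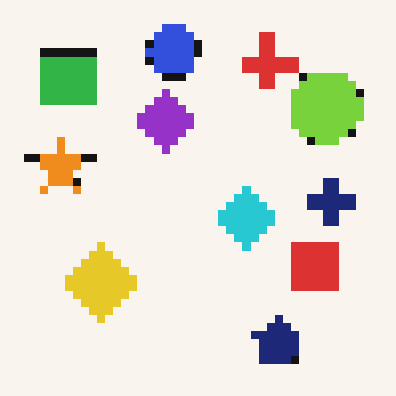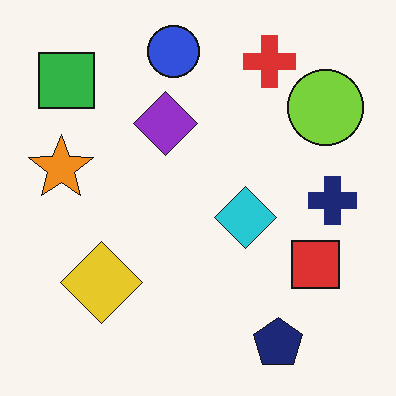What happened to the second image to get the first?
The transformation is: moderately pixelated.

Shapes are reduced to large square blocks; fine edges and outlines are lost — a downscale-then-upscale (mosaic) effect.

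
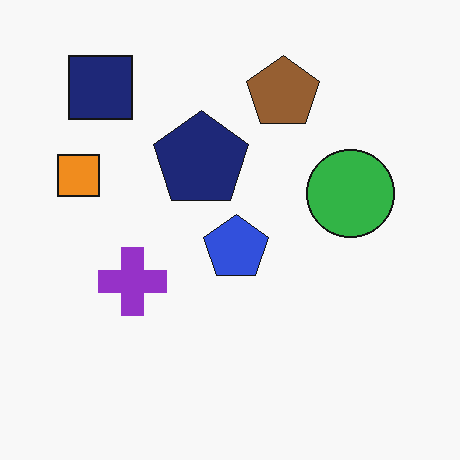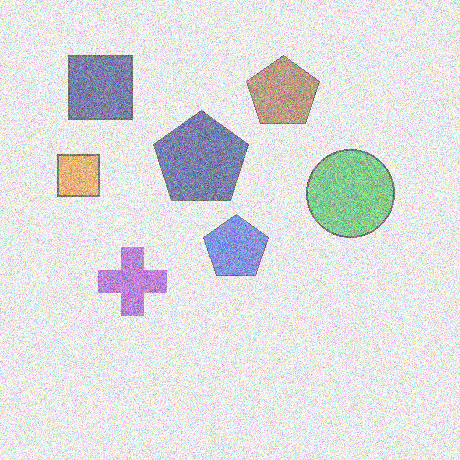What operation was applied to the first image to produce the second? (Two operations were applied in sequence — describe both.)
The transformation is: given much lower contrast, then degraded with visible gaussian noise.

Tones are pushed toward mid-grey across the whole image — a global contrast change. Random speckle covers the whole image, including the flat background.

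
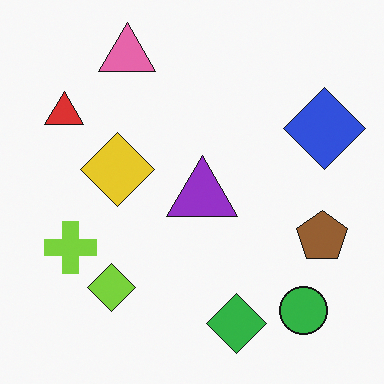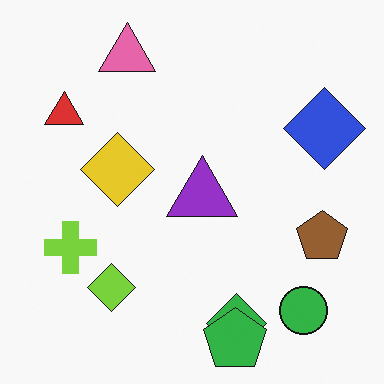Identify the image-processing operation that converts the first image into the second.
Overlaid with an additional green pentagon.

A green pentagon appears in the second image that is absent from the first.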